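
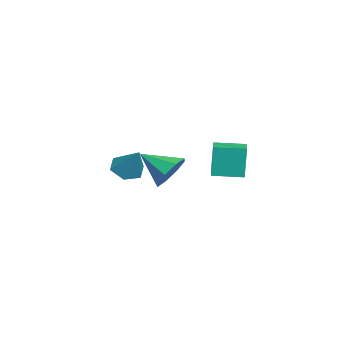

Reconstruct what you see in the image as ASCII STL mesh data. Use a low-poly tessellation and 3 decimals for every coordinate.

solid 
facet normal -0.532 -0.358 -0.767
outer loop
vertex -1.945 -1.396 -2.487
vertex -2.735 -1.289 -1.989
vertex -2.423 -0.588 -2.532
endloop
endfacet
facet normal 0.832 0.476 -0.285
outer loop
vertex -1.945 -1.396 -2.487
vertex -2.423 -0.588 -2.532
vertex -1.725 -0.611 -0.531
endloop
endfacet
facet normal -0.532 -0.358 -0.767
outer loop
vertex -2.423 -0.588 -2.532
vertex -2.735 -1.289 -1.989
vertex -3.213 -0.481 -2.034
endloop
endfacet
facet normal 0.116 0.993 -0.029
outer loop
vertex -2.423 -0.588 -2.532
vertex -3.213 -0.481 -2.034
vertex -1.725 -0.611 -0.531
endloop
endfacet
facet normal -0.531 -0.357 -0.768
outer loop
vertex -3.213 -0.481 -2.034
vertex -2.735 -1.289 -1.989
vertex -3.525 -1.183 -1.492
endloop
endfacet
facet normal -0.507 0.657 0.559
outer loop
vertex -3.213 -0.481 -2.034
vertex -3.525 -1.183 -1.492
vertex -1.725 -0.611 -0.531
endloop
endfacet
facet normal -0.531 -0.357 -0.768
outer loop
vertex -3.525 -1.183 -1.492
vertex -2.735 -1.289 -1.989
vertex -3.047 -1.991 -1.447
endloop
endfacet
facet normal -0.413 -0.195 0.890
outer loop
vertex -3.525 -1.183 -1.492
vertex -3.047 -1.991 -1.447
vertex -1.725 -0.611 -0.531
endloop
endfacet
facet normal -0.532 -0.357 -0.768
outer loop
vertex -3.047 -1.991 -1.447
vertex -2.735 -1.289 -1.989
vertex -2.257 -2.097 -1.945
endloop
endfacet
facet normal 0.304 -0.712 0.633
outer loop
vertex -3.047 -1.991 -1.447
vertex -2.257 -2.097 -1.945
vertex -1.725 -0.611 -0.531
endloop
endfacet
facet normal -0.532 -0.357 -0.768
outer loop
vertex -2.257 -2.097 -1.945
vertex -2.735 -1.289 -1.989
vertex -1.945 -1.396 -2.487
endloop
endfacet
facet normal 0.926 -0.376 0.047
outer loop
vertex -2.257 -2.097 -1.945
vertex -1.945 -1.396 -2.487
vertex -1.725 -0.611 -0.531
endloop
endfacet
facet normal 0.313 0.790 -0.527
outer loop
vertex 4.532 0.907 0.37
vertex 3.499 1.152 0.123
vertex 4.183 1.418 0.929
endloop
endfacet
facet normal 0.599 -0.368 0.711
outer loop
vertex 4.532 0.907 0.37
vertex 4.183 1.418 0.929
vertex 2.921 -0.312 1.097
endloop
endfacet
facet normal 0.312 0.791 -0.526
outer loop
vertex 4.183 1.418 0.929
vertex 3.499 1.152 0.123
vertex 3.433 1.772 1.017
endloop
endfacet
facet normal 0.120 0.009 0.993
outer loop
vertex 4.183 1.418 0.929
vertex 3.433 1.772 1.017
vertex 2.921 -0.312 1.097
endloop
endfacet
facet normal 0.312 0.791 -0.526
outer loop
vertex 3.433 1.772 1.017
vertex 3.499 1.152 0.123
vertex 2.721 1.763 0.581
endloop
endfacet
facet normal -0.517 0.159 0.841
outer loop
vertex 3.433 1.772 1.017
vertex 2.721 1.763 0.581
vertex 2.921 -0.312 1.097
endloop
endfacet
facet normal 0.312 0.791 -0.526
outer loop
vertex 2.721 1.763 0.581
vertex 3.499 1.152 0.123
vertex 2.466 1.396 -0.123
endloop
endfacet
facet normal -0.939 -0.005 0.343
outer loop
vertex 2.721 1.763 0.581
vertex 2.466 1.396 -0.123
vertex 2.921 -0.312 1.097
endloop
endfacet
facet normal 0.312 0.791 -0.527
outer loop
vertex 2.466 1.396 -0.123
vertex 3.499 1.152 0.123
vertex 2.815 0.885 -0.683
endloop
endfacet
facet normal -0.899 -0.387 -0.207
outer loop
vertex 2.466 1.396 -0.123
vertex 2.815 0.885 -0.683
vertex 2.921 -0.312 1.097
endloop
endfacet
facet normal 0.312 0.791 -0.527
outer loop
vertex 2.815 0.885 -0.683
vertex 3.499 1.152 0.123
vertex 3.565 0.531 -0.77
endloop
endfacet
facet normal -0.418 -0.765 -0.490
outer loop
vertex 2.815 0.885 -0.683
vertex 3.565 0.531 -0.77
vertex 2.921 -0.312 1.097
endloop
endfacet
facet normal 0.313 0.791 -0.527
outer loop
vertex 3.565 0.531 -0.77
vertex 3.499 1.152 0.123
vertex 4.277 0.54 -0.334
endloop
endfacet
facet normal 0.219 -0.915 -0.338
outer loop
vertex 3.565 0.531 -0.77
vertex 4.277 0.54 -0.334
vertex 2.921 -0.312 1.097
endloop
endfacet
facet normal 0.313 0.791 -0.526
outer loop
vertex 4.277 0.54 -0.334
vertex 3.499 1.152 0.123
vertex 4.532 0.907 0.37
endloop
endfacet
facet normal 0.640 -0.751 0.160
outer loop
vertex 4.277 0.54 -0.334
vertex 4.532 0.907 0.37
vertex 2.921 -0.312 1.097
endloop
endfacet
facet normal -0.994 -0.011 -0.107
outer loop
vertex 0.802 3.074 1.104
vertex 0.794 4.651 1.015
vertex 0.993 2.975 -0.653
endloop
endfacet
facet normal 0.005 -0.998 0.057
outer loop
vertex 2.266 2.989 -0.515
vertex 0.802 3.074 1.104
vertex 0.993 2.975 -0.653
endloop
endfacet
facet normal -0.994 -0.011 -0.108
outer loop
vertex 0.993 2.975 -0.653
vertex 0.794 4.651 1.015
vertex 0.986 4.552 -0.742
endloop
endfacet
facet normal 0.108 -0.056 -0.993
outer loop
vertex 0.986 4.552 -0.742
vertex 2.266 2.989 -0.515
vertex 0.993 2.975 -0.653
endloop
endfacet
facet normal -0.108 0.055 0.993
outer loop
vertex 0.802 3.074 1.104
vertex 2.067 4.665 1.153
vertex 0.794 4.651 1.015
endloop
endfacet
facet normal 0.005 -0.998 0.057
outer loop
vertex 2.074 3.088 1.242
vertex 0.802 3.074 1.104
vertex 2.266 2.989 -0.515
endloop
endfacet
facet normal -0.108 0.056 0.993
outer loop
vertex 2.074 3.088 1.242
vertex 2.067 4.665 1.153
vertex 0.802 3.074 1.104
endloop
endfacet
facet normal -0.005 0.998 -0.057
outer loop
vertex 0.794 4.651 1.015
vertex 2.067 4.665 1.153
vertex 0.986 4.552 -0.742
endloop
endfacet
facet normal 0.108 -0.055 -0.993
outer loop
vertex 2.258 4.566 -0.604
vertex 2.266 2.989 -0.515
vertex 0.986 4.552 -0.742
endloop
endfacet
facet normal -0.005 0.998 -0.057
outer loop
vertex 0.986 4.552 -0.742
vertex 2.067 4.665 1.153
vertex 2.258 4.566 -0.604
endloop
endfacet
facet normal 0.994 0.011 0.108
outer loop
vertex 2.258 4.566 -0.604
vertex 2.074 3.088 1.242
vertex 2.266 2.989 -0.515
endloop
endfacet
facet normal 0.994 0.010 0.107
outer loop
vertex 2.067 4.665 1.153
vertex 2.074 3.088 1.242
vertex 2.258 4.566 -0.604
endloop
endfacet

endsolid


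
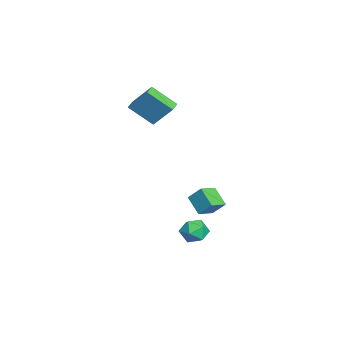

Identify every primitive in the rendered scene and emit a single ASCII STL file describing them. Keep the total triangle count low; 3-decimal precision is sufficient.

solid 
facet normal -0.089 0.831 0.549
outer loop
vertex 3.164 0.599 -3.336
vertex 2.765 0.072 -2.602
vertex 3.744 0.202 -2.641
endloop
endfacet
facet normal 0.471 0.876 0.107
outer loop
vertex 3.164 0.599 -3.336
vertex 3.744 0.202 -2.641
vertex 4.018 0.171 -3.59
endloop
endfacet
facet normal 0.232 0.796 -0.560
outer loop
vertex 3.164 0.599 -3.336
vertex 4.018 0.171 -3.59
vertex 3.208 0.022 -4.138
endloop
endfacet
facet normal -0.475 0.702 -0.531
outer loop
vertex 3.164 0.599 -3.336
vertex 3.208 0.022 -4.138
vertex 2.434 -0.039 -3.527
endloop
endfacet
facet normal -0.673 0.724 0.154
outer loop
vertex 3.164 0.599 -3.336
vertex 2.434 -0.039 -3.527
vertex 2.765 0.072 -2.602
endloop
endfacet
facet normal 0.910 0.330 0.252
outer loop
vertex 4.018 0.171 -3.59
vertex 3.744 0.202 -2.641
vertex 4.146 -0.621 -3.013
endloop
endfacet
facet normal 0.004 0.259 0.966
outer loop
vertex 3.744 0.202 -2.641
vertex 2.765 0.072 -2.602
vertex 3.372 -0.682 -2.402
endloop
endfacet
facet normal -0.941 0.086 0.327
outer loop
vertex 2.765 0.072 -2.602
vertex 2.434 -0.039 -3.527
vertex 2.562 -0.831 -2.95
endloop
endfacet
facet normal -0.621 0.050 -0.782
outer loop
vertex 2.434 -0.039 -3.527
vertex 3.208 0.022 -4.138
vertex 2.836 -0.862 -3.899
endloop
endfacet
facet normal 0.523 0.202 -0.828
outer loop
vertex 3.208 0.022 -4.138
vertex 4.018 0.171 -3.59
vertex 3.815 -0.732 -3.938
endloop
endfacet
facet normal 0.475 -0.702 0.531
outer loop
vertex 3.416 -1.259 -3.204
vertex 4.146 -0.621 -3.013
vertex 3.372 -0.682 -2.402
endloop
endfacet
facet normal -0.232 -0.796 0.560
outer loop
vertex 3.416 -1.259 -3.204
vertex 3.372 -0.682 -2.402
vertex 2.562 -0.831 -2.95
endloop
endfacet
facet normal -0.471 -0.876 -0.107
outer loop
vertex 3.416 -1.259 -3.204
vertex 2.562 -0.831 -2.95
vertex 2.836 -0.862 -3.899
endloop
endfacet
facet normal 0.089 -0.831 -0.549
outer loop
vertex 3.416 -1.259 -3.204
vertex 2.836 -0.862 -3.899
vertex 3.815 -0.732 -3.938
endloop
endfacet
facet normal 0.673 -0.724 -0.154
outer loop
vertex 3.416 -1.259 -3.204
vertex 3.815 -0.732 -3.938
vertex 4.146 -0.621 -3.013
endloop
endfacet
facet normal 0.621 -0.050 0.782
outer loop
vertex 3.372 -0.682 -2.402
vertex 4.146 -0.621 -3.013
vertex 3.744 0.202 -2.641
endloop
endfacet
facet normal -0.523 -0.202 0.828
outer loop
vertex 2.562 -0.831 -2.95
vertex 3.372 -0.682 -2.402
vertex 2.765 0.072 -2.602
endloop
endfacet
facet normal -0.910 -0.330 -0.252
outer loop
vertex 2.836 -0.862 -3.899
vertex 2.562 -0.831 -2.95
vertex 2.434 -0.039 -3.527
endloop
endfacet
facet normal -0.004 -0.259 -0.966
outer loop
vertex 3.815 -0.732 -3.938
vertex 2.836 -0.862 -3.899
vertex 3.208 0.022 -4.138
endloop
endfacet
facet normal 0.941 -0.086 -0.327
outer loop
vertex 4.146 -0.621 -3.013
vertex 3.815 -0.732 -3.938
vertex 4.018 0.171 -3.59
endloop
endfacet
facet normal -0.670 -0.438 0.600
outer loop
vertex -2.046 0.038 -2.489
vertex -2.995 0.918 -2.906
vertex -2.377 -0.773 -3.45
endloop
endfacet
facet normal 0.698 -0.648 0.306
outer loop
vertex -1.345 -0.098 -4.374
vertex -2.046 0.038 -2.489
vertex -2.377 -0.773 -3.45
endloop
endfacet
facet normal -0.670 -0.438 0.599
outer loop
vertex -2.377 -0.773 -3.45
vertex -2.995 0.918 -2.906
vertex -3.325 0.108 -3.867
endloop
endfacet
facet normal -0.254 -0.623 -0.739
outer loop
vertex -3.325 0.108 -3.867
vertex -1.345 -0.098 -4.374
vertex -2.377 -0.773 -3.45
endloop
endfacet
facet normal 0.254 0.624 0.739
outer loop
vertex -2.046 0.038 -2.489
vertex -1.963 1.593 -3.83
vertex -2.995 0.918 -2.906
endloop
endfacet
facet normal 0.698 -0.648 0.306
outer loop
vertex -1.015 0.712 -3.413
vertex -2.046 0.038 -2.489
vertex -1.345 -0.098 -4.374
endloop
endfacet
facet normal 0.255 0.624 0.739
outer loop
vertex -1.015 0.712 -3.413
vertex -1.963 1.593 -3.83
vertex -2.046 0.038 -2.489
endloop
endfacet
facet normal -0.698 0.648 -0.306
outer loop
vertex -2.995 0.918 -2.906
vertex -1.963 1.593 -3.83
vertex -3.325 0.108 -3.867
endloop
endfacet
facet normal -0.254 -0.624 -0.739
outer loop
vertex -2.294 0.782 -4.791
vertex -1.345 -0.098 -4.374
vertex -3.325 0.108 -3.867
endloop
endfacet
facet normal -0.698 0.648 -0.306
outer loop
vertex -3.325 0.108 -3.867
vertex -1.963 1.593 -3.83
vertex -2.294 0.782 -4.791
endloop
endfacet
facet normal 0.670 0.438 -0.599
outer loop
vertex -2.294 0.782 -4.791
vertex -1.015 0.712 -3.413
vertex -1.345 -0.098 -4.374
endloop
endfacet
facet normal 0.670 0.437 -0.600
outer loop
vertex -1.963 1.593 -3.83
vertex -1.015 0.712 -3.413
vertex -2.294 0.782 -4.791
endloop
endfacet
facet normal -0.948 0.293 0.125
outer loop
vertex -4.203 -3.057 5.436
vertex -3.89 -1.469 4.082
vertex -4.795 -4.296 3.846
endloop
endfacet
facet normal -0.149 -0.752 0.642
outer loop
vertex -3.97 -4.551 3.738
vertex -4.203 -3.057 5.436
vertex -4.795 -4.296 3.846
endloop
endfacet
facet normal -0.948 0.293 0.125
outer loop
vertex -4.795 -4.296 3.846
vertex -3.89 -1.469 4.082
vertex -4.482 -2.707 2.493
endloop
endfacet
facet normal -0.281 -0.589 -0.757
outer loop
vertex -4.482 -2.707 2.493
vertex -3.97 -4.551 3.738
vertex -4.795 -4.296 3.846
endloop
endfacet
facet normal 0.281 0.590 0.757
outer loop
vertex -4.203 -3.057 5.436
vertex -3.065 -1.724 3.974
vertex -3.89 -1.469 4.082
endloop
endfacet
facet normal -0.149 -0.752 0.642
outer loop
vertex -3.378 -3.313 5.327
vertex -4.203 -3.057 5.436
vertex -3.97 -4.551 3.738
endloop
endfacet
facet normal 0.283 0.589 0.757
outer loop
vertex -3.378 -3.313 5.327
vertex -3.065 -1.724 3.974
vertex -4.203 -3.057 5.436
endloop
endfacet
facet normal 0.149 0.752 -0.642
outer loop
vertex -3.89 -1.469 4.082
vertex -3.065 -1.724 3.974
vertex -4.482 -2.707 2.493
endloop
endfacet
facet normal -0.283 -0.589 -0.757
outer loop
vertex -3.657 -2.963 2.384
vertex -3.97 -4.551 3.738
vertex -4.482 -2.707 2.493
endloop
endfacet
facet normal 0.149 0.752 -0.642
outer loop
vertex -4.482 -2.707 2.493
vertex -3.065 -1.724 3.974
vertex -3.657 -2.963 2.384
endloop
endfacet
facet normal 0.948 -0.293 -0.125
outer loop
vertex -3.657 -2.963 2.384
vertex -3.378 -3.313 5.327
vertex -3.97 -4.551 3.738
endloop
endfacet
facet normal 0.948 -0.293 -0.125
outer loop
vertex -3.065 -1.724 3.974
vertex -3.378 -3.313 5.327
vertex -3.657 -2.963 2.384
endloop
endfacet

endsolid


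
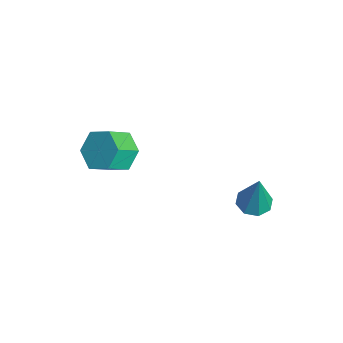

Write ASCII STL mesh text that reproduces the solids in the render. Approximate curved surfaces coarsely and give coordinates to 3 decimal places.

solid 
facet normal -0.238 0.008 -0.971
outer loop
vertex 3.501 1.174 -3.503
vertex 2.713 1.289 -3.309
vertex 3.351 1.781 -3.461
endloop
endfacet
facet normal 0.967 0.232 0.106
outer loop
vertex 3.501 1.174 -3.503
vertex 3.351 1.781 -3.461
vertex 3.227 1.271 -1.211
endloop
endfacet
facet normal -0.238 0.008 -0.971
outer loop
vertex 3.351 1.781 -3.461
vertex 2.713 1.289 -3.309
vertex 2.827 2.101 -3.33
endloop
endfacet
facet normal 0.547 0.809 0.214
outer loop
vertex 3.351 1.781 -3.461
vertex 2.827 2.101 -3.33
vertex 3.227 1.271 -1.211
endloop
endfacet
facet normal -0.239 0.008 -0.971
outer loop
vertex 2.827 2.101 -3.33
vertex 2.713 1.289 -3.309
vertex 2.236 1.945 -3.186
endloop
endfacet
facet normal -0.147 0.911 0.385
outer loop
vertex 2.827 2.101 -3.33
vertex 2.236 1.945 -3.186
vertex 3.227 1.271 -1.211
endloop
endfacet
facet normal -0.238 0.009 -0.971
outer loop
vertex 2.236 1.945 -3.186
vertex 2.713 1.289 -3.309
vertex 1.925 1.405 -3.115
endloop
endfacet
facet normal -0.710 0.477 0.519
outer loop
vertex 2.236 1.945 -3.186
vertex 1.925 1.405 -3.115
vertex 3.227 1.271 -1.211
endloop
endfacet
facet normal -0.238 0.008 -0.971
outer loop
vertex 1.925 1.405 -3.115
vertex 2.713 1.289 -3.309
vertex 2.075 0.797 -3.157
endloop
endfacet
facet normal -0.810 -0.237 0.537
outer loop
vertex 1.925 1.405 -3.115
vertex 2.075 0.797 -3.157
vertex 3.227 1.271 -1.211
endloop
endfacet
facet normal -0.238 0.008 -0.971
outer loop
vertex 2.075 0.797 -3.157
vertex 2.713 1.289 -3.309
vertex 2.599 0.478 -3.288
endloop
endfacet
facet normal -0.389 -0.815 0.429
outer loop
vertex 2.075 0.797 -3.157
vertex 2.599 0.478 -3.288
vertex 3.227 1.271 -1.211
endloop
endfacet
facet normal -0.239 0.008 -0.971
outer loop
vertex 2.599 0.478 -3.288
vertex 2.713 1.289 -3.309
vertex 3.19 0.633 -3.432
endloop
endfacet
facet normal 0.303 -0.917 0.258
outer loop
vertex 2.599 0.478 -3.288
vertex 3.19 0.633 -3.432
vertex 3.227 1.271 -1.211
endloop
endfacet
facet normal -0.238 0.009 -0.971
outer loop
vertex 3.19 0.633 -3.432
vertex 2.713 1.289 -3.309
vertex 3.501 1.174 -3.503
endloop
endfacet
facet normal 0.867 -0.482 0.124
outer loop
vertex 3.19 0.633 -3.432
vertex 3.501 1.174 -3.503
vertex 3.227 1.271 -1.211
endloop
endfacet
facet normal -0.259 0.748 -0.611
outer loop
vertex -0.608 -2.79 -1.45
vertex -1.302 -3.436 -1.947
vertex -1.618 -2.858 -1.105
endloop
endfacet
facet normal 0.203 0.660 0.724
outer loop
vertex -0.608 -2.79 -1.45
vertex -1.618 -2.858 -1.105
vertex -0.245 -3.838 -0.596
endloop
endfacet
facet normal 0.203 0.660 0.723
outer loop
vertex -0.245 -3.838 -0.596
vertex -1.618 -2.858 -1.105
vertex -1.255 -3.906 -0.25
endloop
endfacet
facet normal 0.260 -0.748 0.611
outer loop
vertex -0.245 -3.838 -0.596
vertex -1.255 -3.906 -0.25
vertex -0.938 -4.484 -1.093
endloop
endfacet
facet normal -0.259 0.748 -0.611
outer loop
vertex -1.618 -2.858 -1.105
vertex -1.302 -3.436 -1.947
vertex -2.312 -3.504 -1.602
endloop
endfacet
facet normal -0.716 0.275 0.642
outer loop
vertex -1.618 -2.858 -1.105
vertex -2.312 -3.504 -1.602
vertex -1.255 -3.906 -0.25
endloop
endfacet
facet normal -0.716 0.275 0.642
outer loop
vertex -1.255 -3.906 -0.25
vertex -2.312 -3.504 -1.602
vertex -1.949 -4.552 -0.747
endloop
endfacet
facet normal 0.259 -0.748 0.611
outer loop
vertex -1.255 -3.906 -0.25
vertex -1.949 -4.552 -0.747
vertex -0.938 -4.484 -1.093
endloop
endfacet
facet normal -0.259 0.748 -0.611
outer loop
vertex -2.312 -3.504 -1.602
vertex -1.302 -3.436 -1.947
vertex -1.995 -4.082 -2.444
endloop
endfacet
facet normal -0.919 -0.385 -0.082
outer loop
vertex -2.312 -3.504 -1.602
vertex -1.995 -4.082 -2.444
vertex -1.949 -4.552 -0.747
endloop
endfacet
facet normal -0.919 -0.385 -0.082
outer loop
vertex -1.949 -4.552 -0.747
vertex -1.995 -4.082 -2.444
vertex -1.632 -5.13 -1.59
endloop
endfacet
facet normal 0.259 -0.748 0.611
outer loop
vertex -1.949 -4.552 -0.747
vertex -1.632 -5.13 -1.59
vertex -0.938 -4.484 -1.093
endloop
endfacet
facet normal -0.260 0.748 -0.611
outer loop
vertex -1.995 -4.082 -2.444
vertex -1.302 -3.436 -1.947
vertex -0.985 -4.014 -2.79
endloop
endfacet
facet normal -0.203 -0.660 -0.723
outer loop
vertex -1.995 -4.082 -2.444
vertex -0.985 -4.014 -2.79
vertex -1.632 -5.13 -1.59
endloop
endfacet
facet normal -0.203 -0.660 -0.723
outer loop
vertex -1.632 -5.13 -1.59
vertex -0.985 -4.014 -2.79
vertex -0.622 -5.062 -1.935
endloop
endfacet
facet normal 0.259 -0.748 0.611
outer loop
vertex -1.632 -5.13 -1.59
vertex -0.622 -5.062 -1.935
vertex -0.938 -4.484 -1.093
endloop
endfacet
facet normal -0.259 0.748 -0.611
outer loop
vertex -0.985 -4.014 -2.79
vertex -1.302 -3.436 -1.947
vertex -0.291 -3.368 -2.293
endloop
endfacet
facet normal 0.716 -0.275 -0.642
outer loop
vertex -0.985 -4.014 -2.79
vertex -0.291 -3.368 -2.293
vertex -0.622 -5.062 -1.935
endloop
endfacet
facet normal 0.716 -0.275 -0.642
outer loop
vertex -0.622 -5.062 -1.935
vertex -0.291 -3.368 -2.293
vertex 0.072 -4.416 -1.438
endloop
endfacet
facet normal 0.259 -0.748 0.611
outer loop
vertex -0.622 -5.062 -1.935
vertex 0.072 -4.416 -1.438
vertex -0.938 -4.484 -1.093
endloop
endfacet
facet normal -0.259 0.748 -0.611
outer loop
vertex -0.291 -3.368 -2.293
vertex -1.302 -3.436 -1.947
vertex -0.608 -2.79 -1.45
endloop
endfacet
facet normal 0.919 0.385 0.082
outer loop
vertex -0.291 -3.368 -2.293
vertex -0.608 -2.79 -1.45
vertex 0.072 -4.416 -1.438
endloop
endfacet
facet normal 0.919 0.385 0.082
outer loop
vertex 0.072 -4.416 -1.438
vertex -0.608 -2.79 -1.45
vertex -0.245 -3.838 -0.596
endloop
endfacet
facet normal 0.259 -0.748 0.611
outer loop
vertex 0.072 -4.416 -1.438
vertex -0.245 -3.838 -0.596
vertex -0.938 -4.484 -1.093
endloop
endfacet

endsolid


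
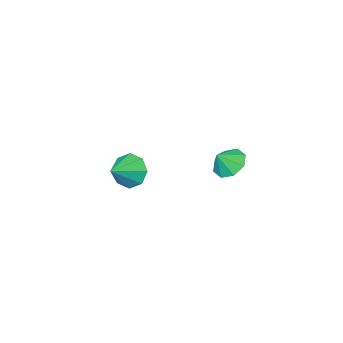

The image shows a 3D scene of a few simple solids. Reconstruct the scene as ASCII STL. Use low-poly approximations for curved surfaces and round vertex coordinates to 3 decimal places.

solid 
facet normal -0.878 -0.169 -0.447
outer loop
vertex 3.583 -2.231 -2.968
vertex 3.1 -1.885 -2.151
vertex 3.453 -1.47 -3.001
endloop
endfacet
facet normal 0.847 0.122 -0.517
outer loop
vertex 3.583 -2.231 -2.968
vertex 3.453 -1.47 -3.001
vertex 4.4 -1.635 -1.489
endloop
endfacet
facet normal -0.878 -0.170 -0.448
outer loop
vertex 3.453 -1.47 -3.001
vertex 3.1 -1.885 -2.151
vertex 3.116 -0.952 -2.537
endloop
endfacet
facet normal 0.636 0.702 -0.322
outer loop
vertex 3.453 -1.47 -3.001
vertex 3.116 -0.952 -2.537
vertex 4.4 -1.635 -1.489
endloop
endfacet
facet normal -0.878 -0.170 -0.447
outer loop
vertex 3.116 -0.952 -2.537
vertex 3.1 -1.885 -2.151
vertex 2.77 -0.981 -1.846
endloop
endfacet
facet normal 0.326 0.923 0.202
outer loop
vertex 3.116 -0.952 -2.537
vertex 2.77 -0.981 -1.846
vertex 4.4 -1.635 -1.489
endloop
endfacet
facet normal -0.878 -0.170 -0.448
outer loop
vertex 2.77 -0.981 -1.846
vertex 3.1 -1.885 -2.151
vertex 2.617 -1.54 -1.334
endloop
endfacet
facet normal 0.100 0.657 0.747
outer loop
vertex 2.77 -0.981 -1.846
vertex 2.617 -1.54 -1.334
vertex 4.4 -1.635 -1.489
endloop
endfacet
facet normal -0.878 -0.169 -0.448
outer loop
vertex 2.617 -1.54 -1.334
vertex 3.1 -1.885 -2.151
vertex 2.747 -2.301 -1.301
endloop
endfacet
facet normal 0.090 0.058 0.994
outer loop
vertex 2.617 -1.54 -1.334
vertex 2.747 -2.301 -1.301
vertex 4.4 -1.635 -1.489
endloop
endfacet
facet normal -0.878 -0.169 -0.448
outer loop
vertex 2.747 -2.301 -1.301
vertex 3.1 -1.885 -2.151
vertex 3.084 -2.819 -1.766
endloop
endfacet
facet normal 0.301 -0.521 0.799
outer loop
vertex 2.747 -2.301 -1.301
vertex 3.084 -2.819 -1.766
vertex 4.4 -1.635 -1.489
endloop
endfacet
facet normal -0.878 -0.169 -0.447
outer loop
vertex 3.084 -2.819 -1.766
vertex 3.1 -1.885 -2.151
vertex 3.43 -2.79 -2.456
endloop
endfacet
facet normal 0.610 -0.743 0.275
outer loop
vertex 3.084 -2.819 -1.766
vertex 3.43 -2.79 -2.456
vertex 4.4 -1.635 -1.489
endloop
endfacet
facet normal -0.878 -0.169 -0.447
outer loop
vertex 3.43 -2.79 -2.456
vertex 3.1 -1.885 -2.151
vertex 3.583 -2.231 -2.968
endloop
endfacet
facet normal 0.837 -0.476 -0.270
outer loop
vertex 3.43 -2.79 -2.456
vertex 3.583 -2.231 -2.968
vertex 4.4 -1.635 -1.489
endloop
endfacet
facet normal -0.656 0.105 -0.748
outer loop
vertex -2.176 -2.14 -4.599
vertex -2.78 -1.653 -4.001
vertex -2.051 -1.4 -4.605
endloop
endfacet
facet normal 0.985 -0.167 -0.037
outer loop
vertex -2.176 -2.14 -4.599
vertex -2.051 -1.4 -4.605
vertex -2.06 -1.767 -3.179
endloop
endfacet
facet normal -0.656 0.103 -0.748
outer loop
vertex -2.051 -1.4 -4.605
vertex -2.78 -1.653 -4.001
vertex -2.354 -0.808 -4.258
endloop
endfacet
facet normal 0.909 0.401 0.109
outer loop
vertex -2.051 -1.4 -4.605
vertex -2.354 -0.808 -4.258
vertex -2.06 -1.767 -3.179
endloop
endfacet
facet normal -0.656 0.103 -0.747
outer loop
vertex -2.354 -0.808 -4.258
vertex -2.78 -1.653 -4.001
vertex -2.906 -0.711 -3.76
endloop
endfacet
facet normal 0.545 0.695 0.469
outer loop
vertex -2.354 -0.808 -4.258
vertex -2.906 -0.711 -3.76
vertex -2.06 -1.767 -3.179
endloop
endfacet
facet normal -0.655 0.104 -0.749
outer loop
vertex -2.906 -0.711 -3.76
vertex -2.78 -1.653 -4.001
vertex -3.385 -1.165 -3.404
endloop
endfacet
facet normal 0.105 0.543 0.833
outer loop
vertex -2.906 -0.711 -3.76
vertex -3.385 -1.165 -3.404
vertex -2.06 -1.767 -3.179
endloop
endfacet
facet normal -0.655 0.104 -0.749
outer loop
vertex -3.385 -1.165 -3.404
vertex -2.78 -1.653 -4.001
vertex -3.51 -1.905 -3.398
endloop
endfacet
facet normal -0.152 0.034 0.988
outer loop
vertex -3.385 -1.165 -3.404
vertex -3.51 -1.905 -3.398
vertex -2.06 -1.767 -3.179
endloop
endfacet
facet normal -0.654 0.104 -0.749
outer loop
vertex -3.51 -1.905 -3.398
vertex -2.78 -1.653 -4.001
vertex -3.207 -2.497 -3.745
endloop
endfacet
facet normal -0.077 -0.533 0.843
outer loop
vertex -3.51 -1.905 -3.398
vertex -3.207 -2.497 -3.745
vertex -2.06 -1.767 -3.179
endloop
endfacet
facet normal -0.656 0.105 -0.747
outer loop
vertex -3.207 -2.497 -3.745
vertex -2.78 -1.653 -4.001
vertex -2.655 -2.594 -4.243
endloop
endfacet
facet normal 0.289 -0.827 0.482
outer loop
vertex -3.207 -2.497 -3.745
vertex -2.655 -2.594 -4.243
vertex -2.06 -1.767 -3.179
endloop
endfacet
facet normal -0.656 0.105 -0.748
outer loop
vertex -2.655 -2.594 -4.243
vertex -2.78 -1.653 -4.001
vertex -2.176 -2.14 -4.599
endloop
endfacet
facet normal 0.728 -0.675 0.118
outer loop
vertex -2.655 -2.594 -4.243
vertex -2.176 -2.14 -4.599
vertex -2.06 -1.767 -3.179
endloop
endfacet

endsolid


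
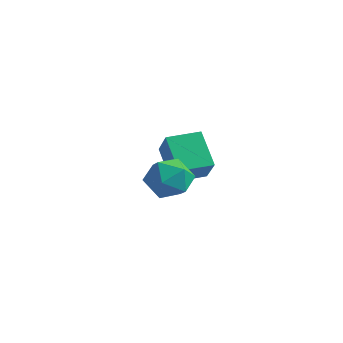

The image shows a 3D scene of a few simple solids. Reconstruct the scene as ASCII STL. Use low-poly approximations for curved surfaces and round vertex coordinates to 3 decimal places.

solid 
facet normal -0.652 0.400 0.645
outer loop
vertex -4.525 1.346 0.752
vertex -3.543 2.817 0.833
vertex -5.492 2.071 -0.675
endloop
endfacet
facet normal -0.555 -0.831 -0.046
outer loop
vertex -4.077 1.203 -2.073
vertex -4.525 1.346 0.752
vertex -5.492 2.071 -0.675
endloop
endfacet
facet normal -0.652 0.400 0.645
outer loop
vertex -5.492 2.071 -0.675
vertex -3.543 2.817 0.833
vertex -4.51 3.541 -0.594
endloop
endfacet
facet normal -0.517 0.387 -0.764
outer loop
vertex -4.51 3.541 -0.594
vertex -4.077 1.203 -2.073
vertex -5.492 2.071 -0.675
endloop
endfacet
facet normal 0.517 -0.387 0.764
outer loop
vertex -4.525 1.346 0.752
vertex -2.128 1.949 -0.565
vertex -3.543 2.817 0.833
endloop
endfacet
facet normal -0.554 -0.831 -0.046
outer loop
vertex -3.11 0.479 -0.646
vertex -4.525 1.346 0.752
vertex -4.077 1.203 -2.073
endloop
endfacet
facet normal 0.517 -0.387 0.763
outer loop
vertex -3.11 0.479 -0.646
vertex -2.128 1.949 -0.565
vertex -4.525 1.346 0.752
endloop
endfacet
facet normal 0.555 0.831 0.046
outer loop
vertex -3.543 2.817 0.833
vertex -2.128 1.949 -0.565
vertex -4.51 3.541 -0.594
endloop
endfacet
facet normal -0.517 0.387 -0.763
outer loop
vertex -3.095 2.674 -1.992
vertex -4.077 1.203 -2.073
vertex -4.51 3.541 -0.594
endloop
endfacet
facet normal 0.555 0.831 0.046
outer loop
vertex -4.51 3.541 -0.594
vertex -2.128 1.949 -0.565
vertex -3.095 2.674 -1.992
endloop
endfacet
facet normal 0.652 -0.400 -0.644
outer loop
vertex -3.095 2.674 -1.992
vertex -3.11 0.479 -0.646
vertex -4.077 1.203 -2.073
endloop
endfacet
facet normal 0.652 -0.400 -0.645
outer loop
vertex -2.128 1.949 -0.565
vertex -3.11 0.479 -0.646
vertex -3.095 2.674 -1.992
endloop
endfacet
facet normal -0.542 0.246 0.804
outer loop
vertex -1.084 -2.245 2.087
vertex -2.077 -2.797 1.587
vertex -1.303 -3.446 2.307
endloop
endfacet
facet normal 0.144 0.153 0.978
outer loop
vertex -1.084 -2.245 2.087
vertex -1.303 -3.446 2.307
vertex -0.147 -3.058 2.076
endloop
endfacet
facet normal 0.534 0.607 0.588
outer loop
vertex -1.084 -2.245 2.087
vertex -0.147 -3.058 2.076
vertex -0.207 -2.169 1.213
endloop
endfacet
facet normal 0.089 0.981 0.175
outer loop
vertex -1.084 -2.245 2.087
vertex -0.207 -2.169 1.213
vertex -1.399 -2.007 0.911
endloop
endfacet
facet normal -0.576 0.757 0.308
outer loop
vertex -1.084 -2.245 2.087
vertex -1.399 -2.007 0.911
vertex -2.077 -2.797 1.587
endloop
endfacet
facet normal 0.330 -0.511 0.794
outer loop
vertex -0.147 -3.058 2.076
vertex -1.303 -3.446 2.307
vertex -0.561 -4.113 1.569
endloop
endfacet
facet normal -0.779 -0.361 0.512
outer loop
vertex -1.303 -3.446 2.307
vertex -2.077 -2.797 1.587
vertex -1.753 -3.951 1.267
endloop
endfacet
facet normal -0.835 0.467 -0.291
outer loop
vertex -2.077 -2.797 1.587
vertex -1.399 -2.007 0.911
vertex -1.813 -3.062 0.404
endloop
endfacet
facet normal 0.241 0.828 -0.506
outer loop
vertex -1.399 -2.007 0.911
vertex -0.207 -2.169 1.213
vertex -0.657 -2.674 0.173
endloop
endfacet
facet normal 0.961 0.224 0.164
outer loop
vertex -0.207 -2.169 1.213
vertex -0.147 -3.058 2.076
vertex 0.117 -3.323 0.893
endloop
endfacet
facet normal -0.089 -0.981 -0.175
outer loop
vertex -0.876 -3.875 0.393
vertex -0.561 -4.113 1.569
vertex -1.753 -3.951 1.267
endloop
endfacet
facet normal -0.534 -0.607 -0.588
outer loop
vertex -0.876 -3.875 0.393
vertex -1.753 -3.951 1.267
vertex -1.813 -3.062 0.404
endloop
endfacet
facet normal -0.144 -0.153 -0.978
outer loop
vertex -0.876 -3.875 0.393
vertex -1.813 -3.062 0.404
vertex -0.657 -2.674 0.173
endloop
endfacet
facet normal 0.542 -0.246 -0.804
outer loop
vertex -0.876 -3.875 0.393
vertex -0.657 -2.674 0.173
vertex 0.117 -3.323 0.893
endloop
endfacet
facet normal 0.576 -0.757 -0.308
outer loop
vertex -0.876 -3.875 0.393
vertex 0.117 -3.323 0.893
vertex -0.561 -4.113 1.569
endloop
endfacet
facet normal -0.241 -0.828 0.506
outer loop
vertex -1.753 -3.951 1.267
vertex -0.561 -4.113 1.569
vertex -1.303 -3.446 2.307
endloop
endfacet
facet normal -0.961 -0.224 -0.164
outer loop
vertex -1.813 -3.062 0.404
vertex -1.753 -3.951 1.267
vertex -2.077 -2.797 1.587
endloop
endfacet
facet normal -0.330 0.511 -0.794
outer loop
vertex -0.657 -2.674 0.173
vertex -1.813 -3.062 0.404
vertex -1.399 -2.007 0.911
endloop
endfacet
facet normal 0.779 0.361 -0.512
outer loop
vertex 0.117 -3.323 0.893
vertex -0.657 -2.674 0.173
vertex -0.207 -2.169 1.213
endloop
endfacet
facet normal 0.835 -0.467 0.291
outer loop
vertex -0.561 -4.113 1.569
vertex 0.117 -3.323 0.893
vertex -0.147 -3.058 2.076
endloop
endfacet

endsolid


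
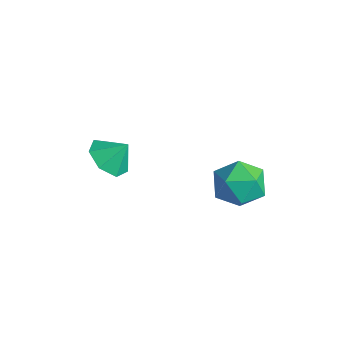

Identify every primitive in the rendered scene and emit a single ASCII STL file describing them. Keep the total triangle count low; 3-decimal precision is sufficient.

solid 
facet normal -0.386 -0.525 -0.759
outer loop
vertex -3.035 -4.421 2.009
vertex -3.523 -3.706 1.762
vertex -2.693 -3.937 1.5
endloop
endfacet
facet normal 0.879 -0.141 0.456
outer loop
vertex -3.035 -4.421 2.009
vertex -2.693 -3.937 1.5
vertex -3.117 -3.154 2.558
endloop
endfacet
facet normal -0.386 -0.525 -0.758
outer loop
vertex -2.693 -3.937 1.5
vertex -3.523 -3.706 1.762
vertex -2.976 -3.279 1.188
endloop
endfacet
facet normal 0.907 0.417 0.055
outer loop
vertex -2.693 -3.937 1.5
vertex -2.976 -3.279 1.188
vertex -3.117 -3.154 2.558
endloop
endfacet
facet normal -0.386 -0.525 -0.758
outer loop
vertex -2.976 -3.279 1.188
vertex -3.523 -3.706 1.762
vertex -3.67 -2.942 1.308
endloop
endfacet
facet normal 0.431 0.901 -0.038
outer loop
vertex -2.976 -3.279 1.188
vertex -3.67 -2.942 1.308
vertex -3.117 -3.154 2.558
endloop
endfacet
facet normal -0.385 -0.525 -0.759
outer loop
vertex -3.67 -2.942 1.308
vertex -3.523 -3.706 1.762
vertex -4.254 -3.181 1.77
endloop
endfacet
facet normal -0.193 0.950 0.247
outer loop
vertex -3.67 -2.942 1.308
vertex -4.254 -3.181 1.77
vertex -3.117 -3.154 2.558
endloop
endfacet
facet normal -0.385 -0.525 -0.759
outer loop
vertex -4.254 -3.181 1.77
vertex -3.523 -3.706 1.762
vertex -4.286 -3.815 2.225
endloop
endfacet
facet normal -0.494 0.523 0.694
outer loop
vertex -4.254 -3.181 1.77
vertex -4.286 -3.815 2.225
vertex -3.117 -3.154 2.558
endloop
endfacet
facet normal -0.385 -0.526 -0.758
outer loop
vertex -4.286 -3.815 2.225
vertex -3.523 -3.706 1.762
vertex -3.744 -4.366 2.332
endloop
endfacet
facet normal -0.245 -0.053 0.968
outer loop
vertex -4.286 -3.815 2.225
vertex -3.744 -4.366 2.332
vertex -3.117 -3.154 2.558
endloop
endfacet
facet normal -0.386 -0.525 -0.758
outer loop
vertex -3.744 -4.366 2.332
vertex -3.523 -3.706 1.762
vertex -3.035 -4.421 2.009
endloop
endfacet
facet normal 0.366 -0.350 0.862
outer loop
vertex -3.744 -4.366 2.332
vertex -3.035 -4.421 2.009
vertex -3.117 -3.154 2.558
endloop
endfacet
facet normal 0.211 0.544 0.812
outer loop
vertex 0.694 -0.237 2.606
vertex 0.3 -0.978 3.205
vertex 1.3 -0.994 2.956
endloop
endfacet
facet normal 0.678 0.676 0.288
outer loop
vertex 0.694 -0.237 2.606
vertex 1.3 -0.994 2.956
vertex 1.39 -0.669 1.982
endloop
endfacet
facet normal 0.312 0.908 -0.280
outer loop
vertex 0.694 -0.237 2.606
vertex 1.39 -0.669 1.982
vertex 0.446 -0.453 1.629
endloop
endfacet
facet normal -0.379 0.919 -0.107
outer loop
vertex 0.694 -0.237 2.606
vertex 0.446 -0.453 1.629
vertex -0.227 -0.643 2.385
endloop
endfacet
facet normal -0.442 0.694 0.568
outer loop
vertex 0.694 -0.237 2.606
vertex -0.227 -0.643 2.385
vertex 0.3 -0.978 3.205
endloop
endfacet
facet normal 0.992 0.060 0.112
outer loop
vertex 1.39 -0.669 1.982
vertex 1.3 -0.994 2.956
vertex 1.427 -1.677 2.195
endloop
endfacet
facet normal 0.236 -0.153 0.959
outer loop
vertex 1.3 -0.994 2.956
vertex 0.3 -0.978 3.205
vertex 0.754 -1.867 2.951
endloop
endfacet
facet normal -0.821 0.089 0.564
outer loop
vertex 0.3 -0.978 3.205
vertex -0.227 -0.643 2.385
vertex -0.19 -1.651 2.598
endloop
endfacet
facet normal -0.719 0.453 -0.527
outer loop
vertex -0.227 -0.643 2.385
vertex 0.446 -0.453 1.629
vertex -0.1 -1.326 1.624
endloop
endfacet
facet normal 0.401 0.435 -0.806
outer loop
vertex 0.446 -0.453 1.629
vertex 1.39 -0.669 1.982
vertex 0.9 -1.342 1.375
endloop
endfacet
facet normal 0.379 -0.919 0.107
outer loop
vertex 0.506 -2.083 1.974
vertex 1.427 -1.677 2.195
vertex 0.754 -1.867 2.951
endloop
endfacet
facet normal -0.312 -0.908 0.280
outer loop
vertex 0.506 -2.083 1.974
vertex 0.754 -1.867 2.951
vertex -0.19 -1.651 2.598
endloop
endfacet
facet normal -0.678 -0.676 -0.288
outer loop
vertex 0.506 -2.083 1.974
vertex -0.19 -1.651 2.598
vertex -0.1 -1.326 1.624
endloop
endfacet
facet normal -0.211 -0.544 -0.812
outer loop
vertex 0.506 -2.083 1.974
vertex -0.1 -1.326 1.624
vertex 0.9 -1.342 1.375
endloop
endfacet
facet normal 0.442 -0.694 -0.568
outer loop
vertex 0.506 -2.083 1.974
vertex 0.9 -1.342 1.375
vertex 1.427 -1.677 2.195
endloop
endfacet
facet normal 0.719 -0.453 0.527
outer loop
vertex 0.754 -1.867 2.951
vertex 1.427 -1.677 2.195
vertex 1.3 -0.994 2.956
endloop
endfacet
facet normal -0.401 -0.435 0.806
outer loop
vertex -0.19 -1.651 2.598
vertex 0.754 -1.867 2.951
vertex 0.3 -0.978 3.205
endloop
endfacet
facet normal -0.992 -0.060 -0.112
outer loop
vertex -0.1 -1.326 1.624
vertex -0.19 -1.651 2.598
vertex -0.227 -0.643 2.385
endloop
endfacet
facet normal -0.236 0.153 -0.959
outer loop
vertex 0.9 -1.342 1.375
vertex -0.1 -1.326 1.624
vertex 0.446 -0.453 1.629
endloop
endfacet
facet normal 0.821 -0.089 -0.564
outer loop
vertex 1.427 -1.677 2.195
vertex 0.9 -1.342 1.375
vertex 1.39 -0.669 1.982
endloop
endfacet

endsolid


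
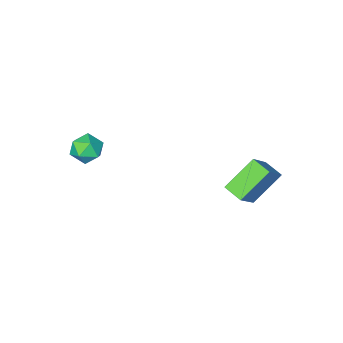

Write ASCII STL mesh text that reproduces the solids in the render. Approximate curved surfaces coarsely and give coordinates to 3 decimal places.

solid 
facet normal -0.761 0.027 0.648
outer loop
vertex -3.651 2.099 0.831
vertex -3.859 3.151 0.543
vertex -4.918 1.448 -0.629
endloop
endfacet
facet normal 0.187 -0.947 0.260
outer loop
vertex -3.281 1.389 -2.023
vertex -3.651 2.099 0.831
vertex -4.918 1.448 -0.629
endloop
endfacet
facet normal -0.762 0.028 0.647
outer loop
vertex -4.918 1.448 -0.629
vertex -3.859 3.151 0.543
vertex -5.125 2.5 -0.918
endloop
endfacet
facet normal -0.621 -0.319 -0.716
outer loop
vertex -5.125 2.5 -0.918
vertex -3.281 1.389 -2.023
vertex -4.918 1.448 -0.629
endloop
endfacet
facet normal 0.621 0.319 0.716
outer loop
vertex -3.651 2.099 0.831
vertex -2.222 3.092 -0.851
vertex -3.859 3.151 0.543
endloop
endfacet
facet normal 0.187 -0.947 0.260
outer loop
vertex -2.015 2.04 -0.562
vertex -3.651 2.099 0.831
vertex -3.281 1.389 -2.023
endloop
endfacet
facet normal 0.621 0.319 0.716
outer loop
vertex -2.015 2.04 -0.562
vertex -2.222 3.092 -0.851
vertex -3.651 2.099 0.831
endloop
endfacet
facet normal -0.187 0.947 -0.260
outer loop
vertex -3.859 3.151 0.543
vertex -2.222 3.092 -0.851
vertex -5.125 2.5 -0.918
endloop
endfacet
facet normal -0.621 -0.319 -0.716
outer loop
vertex -3.489 2.441 -2.311
vertex -3.281 1.389 -2.023
vertex -5.125 2.5 -0.918
endloop
endfacet
facet normal -0.187 0.947 -0.260
outer loop
vertex -5.125 2.5 -0.918
vertex -2.222 3.092 -0.851
vertex -3.489 2.441 -2.311
endloop
endfacet
facet normal 0.761 -0.027 -0.648
outer loop
vertex -3.489 2.441 -2.311
vertex -2.015 2.04 -0.562
vertex -3.281 1.389 -2.023
endloop
endfacet
facet normal 0.761 -0.028 -0.648
outer loop
vertex -2.222 3.092 -0.851
vertex -2.015 2.04 -0.562
vertex -3.489 2.441 -2.311
endloop
endfacet
facet normal 0.305 0.855 0.419
outer loop
vertex 2.213 -2.667 0.343
vertex 2.35 -3.118 1.163
vertex 3.053 -3.06 0.533
endloop
endfacet
facet normal 0.458 0.844 -0.278
outer loop
vertex 2.213 -2.667 0.343
vertex 3.053 -3.06 0.533
vertex 2.677 -3.141 -0.332
endloop
endfacet
facet normal -0.153 0.756 -0.636
outer loop
vertex 2.213 -2.667 0.343
vertex 2.677 -3.141 -0.332
vertex 1.742 -3.249 -0.236
endloop
endfacet
facet normal -0.683 0.713 -0.161
outer loop
vertex 2.213 -2.667 0.343
vertex 1.742 -3.249 -0.236
vertex 1.539 -3.235 0.689
endloop
endfacet
facet normal -0.399 0.774 0.492
outer loop
vertex 2.213 -2.667 0.343
vertex 1.539 -3.235 0.689
vertex 2.35 -3.118 1.163
endloop
endfacet
facet normal 0.871 0.277 -0.405
outer loop
vertex 2.677 -3.141 -0.332
vertex 3.053 -3.06 0.533
vertex 3.101 -3.885 0.071
endloop
endfacet
facet normal 0.624 0.294 0.724
outer loop
vertex 3.053 -3.06 0.533
vertex 2.35 -3.118 1.163
vertex 2.898 -3.871 0.996
endloop
endfacet
facet normal -0.515 0.162 0.842
outer loop
vertex 2.35 -3.118 1.163
vertex 1.539 -3.235 0.689
vertex 1.963 -3.979 1.092
endloop
endfacet
facet normal -0.975 0.064 -0.215
outer loop
vertex 1.539 -3.235 0.689
vertex 1.742 -3.249 -0.236
vertex 1.587 -4.06 0.227
endloop
endfacet
facet normal -0.116 0.134 -0.984
outer loop
vertex 1.742 -3.249 -0.236
vertex 2.677 -3.141 -0.332
vertex 2.29 -4.002 -0.403
endloop
endfacet
facet normal 0.683 -0.713 0.161
outer loop
vertex 2.427 -4.453 0.417
vertex 3.101 -3.885 0.071
vertex 2.898 -3.871 0.996
endloop
endfacet
facet normal 0.153 -0.756 0.636
outer loop
vertex 2.427 -4.453 0.417
vertex 2.898 -3.871 0.996
vertex 1.963 -3.979 1.092
endloop
endfacet
facet normal -0.458 -0.844 0.278
outer loop
vertex 2.427 -4.453 0.417
vertex 1.963 -3.979 1.092
vertex 1.587 -4.06 0.227
endloop
endfacet
facet normal -0.305 -0.855 -0.419
outer loop
vertex 2.427 -4.453 0.417
vertex 1.587 -4.06 0.227
vertex 2.29 -4.002 -0.403
endloop
endfacet
facet normal 0.399 -0.774 -0.492
outer loop
vertex 2.427 -4.453 0.417
vertex 2.29 -4.002 -0.403
vertex 3.101 -3.885 0.071
endloop
endfacet
facet normal 0.975 -0.064 0.215
outer loop
vertex 2.898 -3.871 0.996
vertex 3.101 -3.885 0.071
vertex 3.053 -3.06 0.533
endloop
endfacet
facet normal 0.116 -0.134 0.984
outer loop
vertex 1.963 -3.979 1.092
vertex 2.898 -3.871 0.996
vertex 2.35 -3.118 1.163
endloop
endfacet
facet normal -0.871 -0.277 0.405
outer loop
vertex 1.587 -4.06 0.227
vertex 1.963 -3.979 1.092
vertex 1.539 -3.235 0.689
endloop
endfacet
facet normal -0.624 -0.294 -0.724
outer loop
vertex 2.29 -4.002 -0.403
vertex 1.587 -4.06 0.227
vertex 1.742 -3.249 -0.236
endloop
endfacet
facet normal 0.515 -0.162 -0.842
outer loop
vertex 3.101 -3.885 0.071
vertex 2.29 -4.002 -0.403
vertex 2.677 -3.141 -0.332
endloop
endfacet

endsolid


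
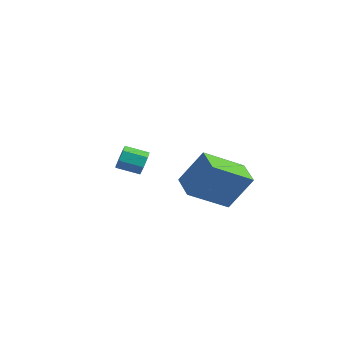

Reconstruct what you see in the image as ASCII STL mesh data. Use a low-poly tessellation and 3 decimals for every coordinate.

solid 
facet normal -0.392 -0.377 -0.839
outer loop
vertex 1.72 0.64 1.177
vertex 0.724 1.287 1.351
vertex 2.502 2.125 0.145
endloop
endfacet
facet normal 0.830 -0.538 -0.146
outer loop
vertex 3.176 2.773 1.589
vertex 1.72 0.64 1.177
vertex 2.502 2.125 0.145
endloop
endfacet
facet normal -0.392 -0.377 -0.839
outer loop
vertex 2.502 2.125 0.145
vertex 0.724 1.287 1.351
vertex 1.506 2.771 0.32
endloop
endfacet
facet normal 0.397 0.754 -0.524
outer loop
vertex 1.506 2.771 0.32
vertex 3.176 2.773 1.589
vertex 2.502 2.125 0.145
endloop
endfacet
facet normal -0.398 -0.753 0.524
outer loop
vertex 1.72 0.64 1.177
vertex 1.398 1.935 2.795
vertex 0.724 1.287 1.351
endloop
endfacet
facet normal 0.830 -0.538 -0.146
outer loop
vertex 2.394 1.289 2.62
vertex 1.72 0.64 1.177
vertex 3.176 2.773 1.589
endloop
endfacet
facet normal -0.397 -0.754 0.524
outer loop
vertex 2.394 1.289 2.62
vertex 1.398 1.935 2.795
vertex 1.72 0.64 1.177
endloop
endfacet
facet normal -0.830 0.539 0.146
outer loop
vertex 0.724 1.287 1.351
vertex 1.398 1.935 2.795
vertex 1.506 2.771 0.32
endloop
endfacet
facet normal 0.398 0.753 -0.524
outer loop
vertex 2.18 3.42 1.763
vertex 3.176 2.773 1.589
vertex 1.506 2.771 0.32
endloop
endfacet
facet normal -0.830 0.538 0.146
outer loop
vertex 1.506 2.771 0.32
vertex 1.398 1.935 2.795
vertex 2.18 3.42 1.763
endloop
endfacet
facet normal 0.391 0.377 0.839
outer loop
vertex 2.18 3.42 1.763
vertex 2.394 1.289 2.62
vertex 3.176 2.773 1.589
endloop
endfacet
facet normal 0.392 0.377 0.839
outer loop
vertex 1.398 1.935 2.795
vertex 2.394 1.289 2.62
vertex 2.18 3.42 1.763
endloop
endfacet
facet normal 0.777 0.545 -0.315
outer loop
vertex -1.803 2.38 1.227
vertex -2.094 2.508 0.73
vertex -2.093 2.802 1.241
endloop
endfacet
facet normal 0.274 0.157 0.949
outer loop
vertex -1.803 2.38 1.227
vertex -2.093 2.802 1.241
vertex -2.596 1.824 1.548
endloop
endfacet
facet normal 0.274 0.157 0.949
outer loop
vertex -2.596 1.824 1.548
vertex -2.093 2.802 1.241
vertex -2.886 2.246 1.562
endloop
endfacet
facet normal -0.778 -0.545 0.313
outer loop
vertex -2.596 1.824 1.548
vertex -2.886 2.246 1.562
vertex -2.886 1.952 1.05
endloop
endfacet
facet normal 0.778 0.544 -0.315
outer loop
vertex -2.093 2.802 1.241
vertex -2.094 2.508 0.73
vertex -2.383 3.002 0.87
endloop
endfacet
facet normal -0.272 0.742 0.613
outer loop
vertex -2.093 2.802 1.241
vertex -2.383 3.002 0.87
vertex -2.886 2.246 1.562
endloop
endfacet
facet normal -0.272 0.742 0.613
outer loop
vertex -2.886 2.246 1.562
vertex -2.383 3.002 0.87
vertex -3.176 2.446 1.191
endloop
endfacet
facet normal -0.777 -0.546 0.313
outer loop
vertex -2.886 2.246 1.562
vertex -3.176 2.446 1.191
vertex -2.886 1.952 1.05
endloop
endfacet
facet normal 0.778 0.544 -0.314
outer loop
vertex -2.383 3.002 0.87
vertex -2.094 2.508 0.73
vertex -2.455 2.83 0.393
endloop
endfacet
facet normal -0.613 0.768 -0.184
outer loop
vertex -2.383 3.002 0.87
vertex -2.455 2.83 0.393
vertex -3.176 2.446 1.191
endloop
endfacet
facet normal -0.613 0.768 -0.184
outer loop
vertex -3.176 2.446 1.191
vertex -2.455 2.83 0.393
vertex -3.248 2.274 0.714
endloop
endfacet
facet normal -0.777 -0.546 0.314
outer loop
vertex -3.176 2.446 1.191
vertex -3.248 2.274 0.714
vertex -2.886 1.952 1.05
endloop
endfacet
facet normal 0.778 0.545 -0.313
outer loop
vertex -2.455 2.83 0.393
vertex -2.094 2.508 0.73
vertex -2.255 2.416 0.17
endloop
endfacet
facet normal -0.493 0.216 -0.843
outer loop
vertex -2.455 2.83 0.393
vertex -2.255 2.416 0.17
vertex -3.248 2.274 0.714
endloop
endfacet
facet normal -0.493 0.218 -0.842
outer loop
vertex -3.248 2.274 0.714
vertex -2.255 2.416 0.17
vertex -3.048 1.86 0.49
endloop
endfacet
facet normal -0.777 -0.545 0.314
outer loop
vertex -3.248 2.274 0.714
vertex -3.048 1.86 0.49
vertex -2.886 1.952 1.05
endloop
endfacet
facet normal 0.778 0.545 -0.313
outer loop
vertex -2.255 2.416 0.17
vertex -2.094 2.508 0.73
vertex -1.933 2.07 0.368
endloop
endfacet
facet normal -0.001 -0.498 -0.867
outer loop
vertex -2.255 2.416 0.17
vertex -1.933 2.07 0.368
vertex -3.048 1.86 0.49
endloop
endfacet
facet normal -0.001 -0.498 -0.867
outer loop
vertex -3.048 1.86 0.49
vertex -1.933 2.07 0.368
vertex -2.726 1.515 0.688
endloop
endfacet
facet normal -0.777 -0.545 0.314
outer loop
vertex -3.048 1.86 0.49
vertex -2.726 1.515 0.688
vertex -2.886 1.952 1.05
endloop
endfacet
facet normal 0.777 0.545 -0.314
outer loop
vertex -1.933 2.07 0.368
vertex -2.094 2.508 0.73
vertex -1.732 2.055 0.839
endloop
endfacet
facet normal 0.491 -0.838 -0.236
outer loop
vertex -1.933 2.07 0.368
vertex -1.732 2.055 0.839
vertex -2.726 1.515 0.688
endloop
endfacet
facet normal 0.491 -0.838 -0.238
outer loop
vertex -2.726 1.515 0.688
vertex -1.732 2.055 0.839
vertex -2.525 1.499 1.159
endloop
endfacet
facet normal -0.778 -0.545 0.313
outer loop
vertex -2.726 1.515 0.688
vertex -2.525 1.499 1.159
vertex -2.886 1.952 1.05
endloop
endfacet
facet normal 0.777 0.545 -0.315
outer loop
vertex -1.732 2.055 0.839
vertex -2.094 2.508 0.73
vertex -1.803 2.38 1.227
endloop
endfacet
facet normal 0.613 -0.547 0.570
outer loop
vertex -1.732 2.055 0.839
vertex -1.803 2.38 1.227
vertex -2.525 1.499 1.159
endloop
endfacet
facet normal 0.614 -0.547 0.569
outer loop
vertex -2.525 1.499 1.159
vertex -1.803 2.38 1.227
vertex -2.596 1.824 1.548
endloop
endfacet
facet normal -0.778 -0.545 0.313
outer loop
vertex -2.525 1.499 1.159
vertex -2.596 1.824 1.548
vertex -2.886 1.952 1.05
endloop
endfacet

endsolid


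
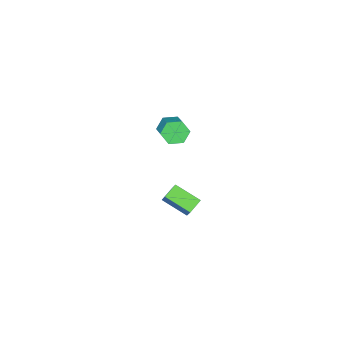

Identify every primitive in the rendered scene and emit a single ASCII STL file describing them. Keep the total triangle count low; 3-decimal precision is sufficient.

solid 
facet normal -0.535 -0.687 -0.491
outer loop
vertex 4.021 -3.191 2.663
vertex 3.465 -3.208 3.293
vertex 3.361 -2.671 2.655
endloop
endfacet
facet normal 0.311 0.381 -0.871
outer loop
vertex 4.021 -3.191 2.663
vertex 3.361 -2.671 2.655
vertex 4.951 -1.995 3.518
endloop
endfacet
facet normal 0.311 0.381 -0.871
outer loop
vertex 4.951 -1.995 3.518
vertex 3.361 -2.671 2.655
vertex 4.291 -1.475 3.51
endloop
endfacet
facet normal 0.535 0.687 0.492
outer loop
vertex 4.951 -1.995 3.518
vertex 4.291 -1.475 3.51
vertex 4.395 -2.012 4.147
endloop
endfacet
facet normal -0.534 -0.688 -0.492
outer loop
vertex 3.361 -2.671 2.655
vertex 3.465 -3.208 3.293
vertex 2.805 -2.689 3.284
endloop
endfacet
facet normal -0.526 0.726 -0.444
outer loop
vertex 3.361 -2.671 2.655
vertex 2.805 -2.689 3.284
vertex 4.291 -1.475 3.51
endloop
endfacet
facet normal -0.525 0.726 -0.445
outer loop
vertex 4.291 -1.475 3.51
vertex 2.805 -2.689 3.284
vertex 3.735 -1.492 4.139
endloop
endfacet
facet normal 0.535 0.687 0.492
outer loop
vertex 4.291 -1.475 3.51
vertex 3.735 -1.492 4.139
vertex 4.395 -2.012 4.147
endloop
endfacet
facet normal -0.534 -0.688 -0.491
outer loop
vertex 2.805 -2.689 3.284
vertex 3.465 -3.208 3.293
vertex 2.909 -3.225 3.922
endloop
endfacet
facet normal -0.836 0.345 0.426
outer loop
vertex 2.805 -2.689 3.284
vertex 2.909 -3.225 3.922
vertex 3.735 -1.492 4.139
endloop
endfacet
facet normal -0.836 0.345 0.427
outer loop
vertex 3.735 -1.492 4.139
vertex 2.909 -3.225 3.922
vertex 3.839 -2.029 4.777
endloop
endfacet
facet normal 0.535 0.687 0.491
outer loop
vertex 3.735 -1.492 4.139
vertex 3.839 -2.029 4.777
vertex 4.395 -2.012 4.147
endloop
endfacet
facet normal -0.535 -0.687 -0.492
outer loop
vertex 2.909 -3.225 3.922
vertex 3.465 -3.208 3.293
vertex 3.569 -3.745 3.93
endloop
endfacet
facet normal -0.311 -0.381 0.871
outer loop
vertex 2.909 -3.225 3.922
vertex 3.569 -3.745 3.93
vertex 3.839 -2.029 4.777
endloop
endfacet
facet normal -0.311 -0.381 0.871
outer loop
vertex 3.839 -2.029 4.777
vertex 3.569 -3.745 3.93
vertex 4.499 -2.549 4.785
endloop
endfacet
facet normal 0.535 0.687 0.491
outer loop
vertex 3.839 -2.029 4.777
vertex 4.499 -2.549 4.785
vertex 4.395 -2.012 4.147
endloop
endfacet
facet normal -0.535 -0.687 -0.492
outer loop
vertex 3.569 -3.745 3.93
vertex 3.465 -3.208 3.293
vertex 4.125 -3.728 3.301
endloop
endfacet
facet normal 0.525 -0.726 0.444
outer loop
vertex 3.569 -3.745 3.93
vertex 4.125 -3.728 3.301
vertex 4.499 -2.549 4.785
endloop
endfacet
facet normal 0.526 -0.726 0.444
outer loop
vertex 4.499 -2.549 4.785
vertex 4.125 -3.728 3.301
vertex 5.055 -2.531 4.156
endloop
endfacet
facet normal 0.534 0.688 0.492
outer loop
vertex 4.499 -2.549 4.785
vertex 5.055 -2.531 4.156
vertex 4.395 -2.012 4.147
endloop
endfacet
facet normal -0.535 -0.687 -0.491
outer loop
vertex 4.125 -3.728 3.301
vertex 3.465 -3.208 3.293
vertex 4.021 -3.191 2.663
endloop
endfacet
facet normal 0.836 -0.345 -0.427
outer loop
vertex 4.125 -3.728 3.301
vertex 4.021 -3.191 2.663
vertex 5.055 -2.531 4.156
endloop
endfacet
facet normal 0.836 -0.345 -0.426
outer loop
vertex 5.055 -2.531 4.156
vertex 4.021 -3.191 2.663
vertex 4.951 -1.995 3.518
endloop
endfacet
facet normal 0.534 0.688 0.491
outer loop
vertex 5.055 -2.531 4.156
vertex 4.951 -1.995 3.518
vertex 4.395 -2.012 4.147
endloop
endfacet
facet normal -0.336 -0.511 -0.791
outer loop
vertex 3.337 -4.073 -3.937
vertex 2.387 -4.134 -3.494
vertex 2.864 -2.521 -4.739
endloop
endfacet
facet normal 0.905 0.058 -0.421
outer loop
vertex 3.293 -1.866 -3.726
vertex 3.337 -4.073 -3.937
vertex 2.864 -2.521 -4.739
endloop
endfacet
facet normal -0.336 -0.511 -0.791
outer loop
vertex 2.864 -2.521 -4.739
vertex 2.387 -4.134 -3.494
vertex 1.914 -2.582 -4.296
endloop
endfacet
facet normal -0.262 0.857 -0.443
outer loop
vertex 1.914 -2.582 -4.296
vertex 3.293 -1.866 -3.726
vertex 2.864 -2.521 -4.739
endloop
endfacet
facet normal 0.262 -0.857 0.443
outer loop
vertex 3.337 -4.073 -3.937
vertex 2.816 -3.479 -2.481
vertex 2.387 -4.134 -3.494
endloop
endfacet
facet normal 0.905 0.058 -0.421
outer loop
vertex 3.766 -3.418 -2.924
vertex 3.337 -4.073 -3.937
vertex 3.293 -1.866 -3.726
endloop
endfacet
facet normal 0.262 -0.857 0.443
outer loop
vertex 3.766 -3.418 -2.924
vertex 2.816 -3.479 -2.481
vertex 3.337 -4.073 -3.937
endloop
endfacet
facet normal -0.905 -0.058 0.421
outer loop
vertex 2.387 -4.134 -3.494
vertex 2.816 -3.479 -2.481
vertex 1.914 -2.582 -4.296
endloop
endfacet
facet normal -0.262 0.857 -0.443
outer loop
vertex 2.343 -1.927 -3.283
vertex 3.293 -1.866 -3.726
vertex 1.914 -2.582 -4.296
endloop
endfacet
facet normal -0.905 -0.058 0.421
outer loop
vertex 1.914 -2.582 -4.296
vertex 2.816 -3.479 -2.481
vertex 2.343 -1.927 -3.283
endloop
endfacet
facet normal 0.336 0.511 0.791
outer loop
vertex 2.343 -1.927 -3.283
vertex 3.766 -3.418 -2.924
vertex 3.293 -1.866 -3.726
endloop
endfacet
facet normal 0.336 0.511 0.791
outer loop
vertex 2.816 -3.479 -2.481
vertex 3.766 -3.418 -2.924
vertex 2.343 -1.927 -3.283
endloop
endfacet

endsolid


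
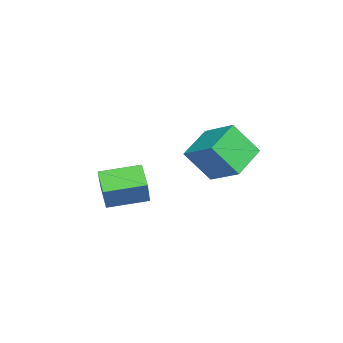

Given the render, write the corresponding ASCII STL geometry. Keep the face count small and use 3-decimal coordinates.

solid 
facet normal -0.799 -0.374 0.471
outer loop
vertex -0.491 -4.043 -1.542
vertex -1.234 -2.07 -1.237
vertex -1.343 -4.131 -3.056
endloop
endfacet
facet normal 0.350 -0.926 -0.143
outer loop
vertex -0.146 -3.57 -3.763
vertex -0.491 -4.043 -1.542
vertex -1.343 -4.131 -3.056
endloop
endfacet
facet normal -0.799 -0.374 0.472
outer loop
vertex -1.343 -4.131 -3.056
vertex -1.234 -2.07 -1.237
vertex -2.087 -2.158 -2.751
endloop
endfacet
facet normal -0.490 -0.050 -0.870
outer loop
vertex -2.087 -2.158 -2.751
vertex -0.146 -3.57 -3.763
vertex -1.343 -4.131 -3.056
endloop
endfacet
facet normal 0.490 0.050 0.870
outer loop
vertex -0.491 -4.043 -1.542
vertex -0.037 -1.509 -1.944
vertex -1.234 -2.07 -1.237
endloop
endfacet
facet normal 0.349 -0.926 -0.143
outer loop
vertex 0.707 -3.482 -2.249
vertex -0.491 -4.043 -1.542
vertex -0.146 -3.57 -3.763
endloop
endfacet
facet normal 0.490 0.050 0.870
outer loop
vertex 0.707 -3.482 -2.249
vertex -0.037 -1.509 -1.944
vertex -0.491 -4.043 -1.542
endloop
endfacet
facet normal -0.349 0.926 0.143
outer loop
vertex -1.234 -2.07 -1.237
vertex -0.037 -1.509 -1.944
vertex -2.087 -2.158 -2.751
endloop
endfacet
facet normal -0.490 -0.050 -0.870
outer loop
vertex -0.889 -1.597 -3.458
vertex -0.146 -3.57 -3.763
vertex -2.087 -2.158 -2.751
endloop
endfacet
facet normal -0.349 0.926 0.143
outer loop
vertex -2.087 -2.158 -2.751
vertex -0.037 -1.509 -1.944
vertex -0.889 -1.597 -3.458
endloop
endfacet
facet normal 0.799 0.374 -0.472
outer loop
vertex -0.889 -1.597 -3.458
vertex 0.707 -3.482 -2.249
vertex -0.146 -3.57 -3.763
endloop
endfacet
facet normal 0.799 0.374 -0.471
outer loop
vertex -0.037 -1.509 -1.944
vertex 0.707 -3.482 -2.249
vertex -0.889 -1.597 -3.458
endloop
endfacet
facet normal -0.875 0.329 0.355
outer loop
vertex -1.283 0.982 1.312
vertex -0.311 2.478 2.322
vertex -1.485 2.228 -0.341
endloop
endfacet
facet normal -0.474 -0.730 -0.492
outer loop
vertex 0.291 1.562 -1.062
vertex -1.283 0.982 1.312
vertex -1.485 2.228 -0.341
endloop
endfacet
facet normal -0.875 0.328 0.355
outer loop
vertex -1.485 2.228 -0.341
vertex -0.311 2.478 2.322
vertex -0.514 3.725 0.669
endloop
endfacet
facet normal -0.098 0.599 -0.794
outer loop
vertex -0.514 3.725 0.669
vertex 0.291 1.562 -1.062
vertex -1.485 2.228 -0.341
endloop
endfacet
facet normal 0.098 -0.600 0.794
outer loop
vertex -1.283 0.982 1.312
vertex 1.465 1.812 1.601
vertex -0.311 2.478 2.322
endloop
endfacet
facet normal -0.474 -0.730 -0.493
outer loop
vertex 0.494 0.315 0.591
vertex -1.283 0.982 1.312
vertex 0.291 1.562 -1.062
endloop
endfacet
facet normal 0.097 -0.599 0.795
outer loop
vertex 0.494 0.315 0.591
vertex 1.465 1.812 1.601
vertex -1.283 0.982 1.312
endloop
endfacet
facet normal 0.474 0.730 0.493
outer loop
vertex -0.311 2.478 2.322
vertex 1.465 1.812 1.601
vertex -0.514 3.725 0.669
endloop
endfacet
facet normal -0.097 0.600 -0.794
outer loop
vertex 1.263 3.058 -0.052
vertex 0.291 1.562 -1.062
vertex -0.514 3.725 0.669
endloop
endfacet
facet normal 0.474 0.730 0.492
outer loop
vertex -0.514 3.725 0.669
vertex 1.465 1.812 1.601
vertex 1.263 3.058 -0.052
endloop
endfacet
facet normal 0.875 -0.329 -0.355
outer loop
vertex 1.263 3.058 -0.052
vertex 0.494 0.315 0.591
vertex 0.291 1.562 -1.062
endloop
endfacet
facet normal 0.875 -0.329 -0.355
outer loop
vertex 1.465 1.812 1.601
vertex 0.494 0.315 0.591
vertex 1.263 3.058 -0.052
endloop
endfacet

endsolid


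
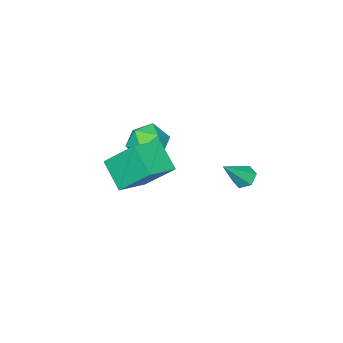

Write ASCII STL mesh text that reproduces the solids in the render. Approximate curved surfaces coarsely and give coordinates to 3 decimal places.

solid 
facet normal -0.954 0.047 -0.297
outer loop
vertex 2.175 -1.836 3.983
vertex 2.569 -0.618 2.91
vertex 2.559 -3.243 2.528
endloop
endfacet
facet normal -0.236 -0.729 0.643
outer loop
vertex 4.171 -3.322 3.03
vertex 2.175 -1.836 3.983
vertex 2.559 -3.243 2.528
endloop
endfacet
facet normal -0.954 0.047 -0.298
outer loop
vertex 2.559 -3.243 2.528
vertex 2.569 -0.618 2.91
vertex 2.954 -2.025 1.455
endloop
endfacet
facet normal 0.187 -0.683 -0.706
outer loop
vertex 2.954 -2.025 1.455
vertex 4.171 -3.322 3.03
vertex 2.559 -3.243 2.528
endloop
endfacet
facet normal -0.187 0.683 0.706
outer loop
vertex 2.175 -1.836 3.983
vertex 4.181 -0.697 3.412
vertex 2.569 -0.618 2.91
endloop
endfacet
facet normal -0.236 -0.729 0.643
outer loop
vertex 3.786 -1.915 4.485
vertex 2.175 -1.836 3.983
vertex 4.171 -3.322 3.03
endloop
endfacet
facet normal -0.187 0.683 0.706
outer loop
vertex 3.786 -1.915 4.485
vertex 4.181 -0.697 3.412
vertex 2.175 -1.836 3.983
endloop
endfacet
facet normal 0.236 0.729 -0.643
outer loop
vertex 2.569 -0.618 2.91
vertex 4.181 -0.697 3.412
vertex 2.954 -2.025 1.455
endloop
endfacet
facet normal 0.187 -0.683 -0.706
outer loop
vertex 4.565 -2.104 1.957
vertex 4.171 -3.322 3.03
vertex 2.954 -2.025 1.455
endloop
endfacet
facet normal 0.236 0.729 -0.643
outer loop
vertex 2.954 -2.025 1.455
vertex 4.181 -0.697 3.412
vertex 4.565 -2.104 1.957
endloop
endfacet
facet normal 0.954 -0.047 0.297
outer loop
vertex 4.565 -2.104 1.957
vertex 3.786 -1.915 4.485
vertex 4.171 -3.322 3.03
endloop
endfacet
facet normal 0.954 -0.047 0.297
outer loop
vertex 4.181 -0.697 3.412
vertex 3.786 -1.915 4.485
vertex 4.565 -2.104 1.957
endloop
endfacet
facet normal 0.454 0.843 0.289
outer loop
vertex 1.419 -2.308 2.523
vertex 1.366 -2.63 3.545
vertex 2.219 -2.884 2.946
endloop
endfacet
facet normal 0.663 0.653 -0.365
outer loop
vertex 1.419 -2.308 2.523
vertex 2.219 -2.884 2.946
vertex 1.876 -3.092 1.951
endloop
endfacet
facet normal 0.084 0.619 -0.781
outer loop
vertex 1.419 -2.308 2.523
vertex 1.876 -3.092 1.951
vertex 0.81 -2.967 1.936
endloop
endfacet
facet normal -0.483 0.787 -0.383
outer loop
vertex 1.419 -2.308 2.523
vertex 0.81 -2.967 1.936
vertex 0.496 -2.681 2.92
endloop
endfacet
facet normal -0.254 0.926 0.279
outer loop
vertex 1.419 -2.308 2.523
vertex 0.496 -2.681 2.92
vertex 1.366 -2.63 3.545
endloop
endfacet
facet normal 0.946 -0.003 -0.325
outer loop
vertex 1.876 -3.092 1.951
vertex 2.219 -2.884 2.946
vertex 2.104 -3.899 2.62
endloop
endfacet
facet normal 0.606 0.306 0.734
outer loop
vertex 2.219 -2.884 2.946
vertex 1.366 -2.63 3.545
vertex 1.79 -3.613 3.604
endloop
endfacet
facet normal -0.541 0.441 0.716
outer loop
vertex 1.366 -2.63 3.545
vertex 0.496 -2.681 2.92
vertex 0.724 -3.488 3.589
endloop
endfacet
facet normal -0.910 0.217 -0.353
outer loop
vertex 0.496 -2.681 2.92
vertex 0.81 -2.967 1.936
vertex 0.381 -3.696 2.594
endloop
endfacet
facet normal 0.007 -0.057 -0.998
outer loop
vertex 0.81 -2.967 1.936
vertex 1.876 -3.092 1.951
vertex 1.234 -3.95 1.995
endloop
endfacet
facet normal 0.483 -0.787 0.383
outer loop
vertex 1.181 -4.272 3.017
vertex 2.104 -3.899 2.62
vertex 1.79 -3.613 3.604
endloop
endfacet
facet normal -0.084 -0.619 0.781
outer loop
vertex 1.181 -4.272 3.017
vertex 1.79 -3.613 3.604
vertex 0.724 -3.488 3.589
endloop
endfacet
facet normal -0.663 -0.653 0.365
outer loop
vertex 1.181 -4.272 3.017
vertex 0.724 -3.488 3.589
vertex 0.381 -3.696 2.594
endloop
endfacet
facet normal -0.454 -0.843 -0.289
outer loop
vertex 1.181 -4.272 3.017
vertex 0.381 -3.696 2.594
vertex 1.234 -3.95 1.995
endloop
endfacet
facet normal 0.254 -0.926 -0.279
outer loop
vertex 1.181 -4.272 3.017
vertex 1.234 -3.95 1.995
vertex 2.104 -3.899 2.62
endloop
endfacet
facet normal 0.910 -0.217 0.353
outer loop
vertex 1.79 -3.613 3.604
vertex 2.104 -3.899 2.62
vertex 2.219 -2.884 2.946
endloop
endfacet
facet normal -0.007 0.057 0.998
outer loop
vertex 0.724 -3.488 3.589
vertex 1.79 -3.613 3.604
vertex 1.366 -2.63 3.545
endloop
endfacet
facet normal -0.946 0.003 0.325
outer loop
vertex 0.381 -3.696 2.594
vertex 0.724 -3.488 3.589
vertex 0.496 -2.681 2.92
endloop
endfacet
facet normal -0.606 -0.306 -0.734
outer loop
vertex 1.234 -3.95 1.995
vertex 0.381 -3.696 2.594
vertex 0.81 -2.967 1.936
endloop
endfacet
facet normal 0.541 -0.441 -0.716
outer loop
vertex 2.104 -3.899 2.62
vertex 1.234 -3.95 1.995
vertex 1.876 -3.092 1.951
endloop
endfacet
facet normal -0.680 0.167 -0.714
outer loop
vertex 2.063 2.433 2.856
vertex 1.609 2.358 3.271
vertex 1.85 2.921 3.173
endloop
endfacet
facet normal 0.826 0.512 -0.234
outer loop
vertex 2.063 2.433 2.856
vertex 1.85 2.921 3.173
vertex 2.731 2.082 4.449
endloop
endfacet
facet normal -0.681 0.167 -0.713
outer loop
vertex 1.85 2.921 3.173
vertex 1.609 2.358 3.271
vertex 1.396 2.846 3.589
endloop
endfacet
facet normal 0.235 0.879 0.415
outer loop
vertex 1.85 2.921 3.173
vertex 1.396 2.846 3.589
vertex 2.731 2.082 4.449
endloop
endfacet
facet normal -0.680 0.168 -0.714
outer loop
vertex 1.396 2.846 3.589
vertex 1.609 2.358 3.271
vertex 1.155 2.283 3.686
endloop
endfacet
facet normal -0.381 0.313 0.870
outer loop
vertex 1.396 2.846 3.589
vertex 1.155 2.283 3.686
vertex 2.731 2.082 4.449
endloop
endfacet
facet normal -0.680 0.167 -0.714
outer loop
vertex 1.155 2.283 3.686
vertex 1.609 2.358 3.271
vertex 1.368 1.795 3.369
endloop
endfacet
facet normal -0.406 -0.616 0.675
outer loop
vertex 1.155 2.283 3.686
vertex 1.368 1.795 3.369
vertex 2.731 2.082 4.449
endloop
endfacet
facet normal -0.680 0.167 -0.714
outer loop
vertex 1.368 1.795 3.369
vertex 1.609 2.358 3.271
vertex 1.822 1.87 2.954
endloop
endfacet
facet normal 0.186 -0.982 0.026
outer loop
vertex 1.368 1.795 3.369
vertex 1.822 1.87 2.954
vertex 2.731 2.082 4.449
endloop
endfacet
facet normal -0.680 0.167 -0.714
outer loop
vertex 1.822 1.87 2.954
vertex 1.609 2.358 3.271
vertex 2.063 2.433 2.856
endloop
endfacet
facet normal 0.801 -0.418 -0.428
outer loop
vertex 1.822 1.87 2.954
vertex 2.063 2.433 2.856
vertex 2.731 2.082 4.449
endloop
endfacet

endsolid


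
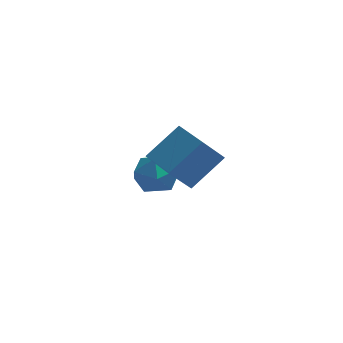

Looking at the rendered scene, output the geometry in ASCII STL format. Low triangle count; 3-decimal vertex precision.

solid 
facet normal -0.981 0.049 0.189
outer loop
vertex -2.593 1.413 -3.854
vertex -2.457 0.65 -2.954
vertex -2.362 1.818 -2.762
endloop
endfacet
facet normal -0.744 0.662 -0.088
outer loop
vertex -2.593 1.413 -3.854
vertex -2.362 1.818 -2.762
vertex -1.82 2.302 -3.702
endloop
endfacet
facet normal -0.454 0.519 -0.724
outer loop
vertex -2.593 1.413 -3.854
vertex -1.82 2.302 -3.702
vertex -1.58 1.433 -4.475
endloop
endfacet
facet normal -0.511 -0.183 -0.840
outer loop
vertex -2.593 1.413 -3.854
vertex -1.58 1.433 -4.475
vertex -1.974 0.412 -4.013
endloop
endfacet
facet normal -0.837 -0.474 -0.275
outer loop
vertex -2.593 1.413 -3.854
vertex -1.974 0.412 -4.013
vertex -2.457 0.65 -2.954
endloop
endfacet
facet normal -0.229 0.913 0.338
outer loop
vertex -1.82 2.302 -3.702
vertex -2.362 1.818 -2.762
vertex -1.206 2.088 -2.707
endloop
endfacet
facet normal -0.612 -0.080 0.787
outer loop
vertex -2.362 1.818 -2.762
vertex -2.457 0.65 -2.954
vertex -1.6 1.067 -2.245
endloop
endfacet
facet normal -0.379 -0.925 0.035
outer loop
vertex -2.457 0.65 -2.954
vertex -1.974 0.412 -4.013
vertex -1.36 0.198 -3.018
endloop
endfacet
facet normal 0.148 -0.455 -0.878
outer loop
vertex -1.974 0.412 -4.013
vertex -1.58 1.433 -4.475
vertex -0.818 0.682 -3.958
endloop
endfacet
facet normal 0.240 0.681 -0.691
outer loop
vertex -1.58 1.433 -4.475
vertex -1.82 2.302 -3.702
vertex -0.723 1.85 -3.766
endloop
endfacet
facet normal 0.511 0.183 0.840
outer loop
vertex -0.587 1.087 -2.866
vertex -1.206 2.088 -2.707
vertex -1.6 1.067 -2.245
endloop
endfacet
facet normal 0.454 -0.519 0.724
outer loop
vertex -0.587 1.087 -2.866
vertex -1.6 1.067 -2.245
vertex -1.36 0.198 -3.018
endloop
endfacet
facet normal 0.744 -0.662 0.088
outer loop
vertex -0.587 1.087 -2.866
vertex -1.36 0.198 -3.018
vertex -0.818 0.682 -3.958
endloop
endfacet
facet normal 0.981 -0.049 -0.189
outer loop
vertex -0.587 1.087 -2.866
vertex -0.818 0.682 -3.958
vertex -0.723 1.85 -3.766
endloop
endfacet
facet normal 0.837 0.474 0.275
outer loop
vertex -0.587 1.087 -2.866
vertex -0.723 1.85 -3.766
vertex -1.206 2.088 -2.707
endloop
endfacet
facet normal -0.148 0.455 0.878
outer loop
vertex -1.6 1.067 -2.245
vertex -1.206 2.088 -2.707
vertex -2.362 1.818 -2.762
endloop
endfacet
facet normal -0.240 -0.681 0.691
outer loop
vertex -1.36 0.198 -3.018
vertex -1.6 1.067 -2.245
vertex -2.457 0.65 -2.954
endloop
endfacet
facet normal 0.229 -0.913 -0.338
outer loop
vertex -0.818 0.682 -3.958
vertex -1.36 0.198 -3.018
vertex -1.974 0.412 -4.013
endloop
endfacet
facet normal 0.612 0.080 -0.787
outer loop
vertex -0.723 1.85 -3.766
vertex -0.818 0.682 -3.958
vertex -1.58 1.433 -4.475
endloop
endfacet
facet normal 0.379 0.925 -0.035
outer loop
vertex -1.206 2.088 -2.707
vertex -0.723 1.85 -3.766
vertex -1.82 2.302 -3.702
endloop
endfacet
facet normal -0.482 -0.440 0.758
outer loop
vertex 1.175 -3.772 1.886
vertex -0.002 -2.385 1.943
vertex -0.043 -4.75 0.543
endloop
endfacet
facet normal 0.647 -0.762 -0.031
outer loop
vertex 0.762 -4.015 -0.723
vertex 1.175 -3.772 1.886
vertex -0.043 -4.75 0.543
endloop
endfacet
facet normal -0.482 -0.440 0.758
outer loop
vertex -0.043 -4.75 0.543
vertex -0.002 -2.385 1.943
vertex -1.22 -3.363 0.6
endloop
endfacet
facet normal -0.591 -0.475 -0.652
outer loop
vertex -1.22 -3.363 0.6
vertex 0.762 -4.015 -0.723
vertex -0.043 -4.75 0.543
endloop
endfacet
facet normal 0.591 0.475 0.652
outer loop
vertex 1.175 -3.772 1.886
vertex 0.803 -1.65 0.677
vertex -0.002 -2.385 1.943
endloop
endfacet
facet normal 0.647 -0.762 -0.031
outer loop
vertex 1.98 -3.037 0.62
vertex 1.175 -3.772 1.886
vertex 0.762 -4.015 -0.723
endloop
endfacet
facet normal 0.591 0.475 0.652
outer loop
vertex 1.98 -3.037 0.62
vertex 0.803 -1.65 0.677
vertex 1.175 -3.772 1.886
endloop
endfacet
facet normal -0.647 0.762 0.031
outer loop
vertex -0.002 -2.385 1.943
vertex 0.803 -1.65 0.677
vertex -1.22 -3.363 0.6
endloop
endfacet
facet normal -0.591 -0.475 -0.652
outer loop
vertex -0.415 -2.628 -0.666
vertex 0.762 -4.015 -0.723
vertex -1.22 -3.363 0.6
endloop
endfacet
facet normal -0.647 0.762 0.031
outer loop
vertex -1.22 -3.363 0.6
vertex 0.803 -1.65 0.677
vertex -0.415 -2.628 -0.666
endloop
endfacet
facet normal 0.482 0.440 -0.758
outer loop
vertex -0.415 -2.628 -0.666
vertex 1.98 -3.037 0.62
vertex 0.762 -4.015 -0.723
endloop
endfacet
facet normal 0.482 0.440 -0.758
outer loop
vertex 0.803 -1.65 0.677
vertex 1.98 -3.037 0.62
vertex -0.415 -2.628 -0.666
endloop
endfacet

endsolid


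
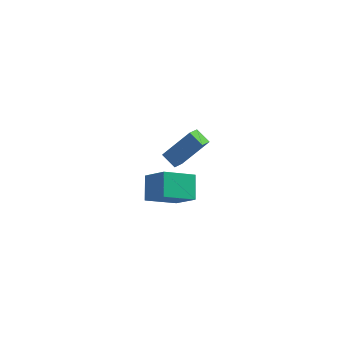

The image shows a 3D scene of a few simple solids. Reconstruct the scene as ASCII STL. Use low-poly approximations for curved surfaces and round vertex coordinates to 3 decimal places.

solid 
facet normal -0.589 0.427 -0.686
outer loop
vertex -0.26 3.961 -2.728
vertex 1.424 4.731 -3.696
vertex -0.172 2.632 -3.632
endloop
endfacet
facet normal -0.806 -0.369 0.463
outer loop
vertex 0.936 1.829 -2.344
vertex -0.26 3.961 -2.728
vertex -0.172 2.632 -3.632
endloop
endfacet
facet normal -0.590 0.428 -0.685
outer loop
vertex -0.172 2.632 -3.632
vertex 1.424 4.731 -3.696
vertex 1.512 3.402 -4.601
endloop
endfacet
facet normal 0.054 -0.826 -0.562
outer loop
vertex 1.512 3.402 -4.601
vertex 0.936 1.829 -2.344
vertex -0.172 2.632 -3.632
endloop
endfacet
facet normal -0.055 0.826 0.562
outer loop
vertex -0.26 3.961 -2.728
vertex 2.532 3.928 -2.408
vertex 1.424 4.731 -3.696
endloop
endfacet
facet normal -0.806 -0.369 0.463
outer loop
vertex 0.848 3.158 -1.439
vertex -0.26 3.961 -2.728
vertex 0.936 1.829 -2.344
endloop
endfacet
facet normal -0.055 0.826 0.561
outer loop
vertex 0.848 3.158 -1.439
vertex 2.532 3.928 -2.408
vertex -0.26 3.961 -2.728
endloop
endfacet
facet normal 0.806 0.369 -0.463
outer loop
vertex 1.424 4.731 -3.696
vertex 2.532 3.928 -2.408
vertex 1.512 3.402 -4.601
endloop
endfacet
facet normal 0.055 -0.826 -0.561
outer loop
vertex 2.62 2.599 -3.312
vertex 0.936 1.829 -2.344
vertex 1.512 3.402 -4.601
endloop
endfacet
facet normal 0.806 0.368 -0.463
outer loop
vertex 1.512 3.402 -4.601
vertex 2.532 3.928 -2.408
vertex 2.62 2.599 -3.312
endloop
endfacet
facet normal 0.589 -0.428 0.685
outer loop
vertex 2.62 2.599 -3.312
vertex 0.848 3.158 -1.439
vertex 0.936 1.829 -2.344
endloop
endfacet
facet normal 0.590 -0.427 0.685
outer loop
vertex 2.532 3.928 -2.408
vertex 0.848 3.158 -1.439
vertex 2.62 2.599 -3.312
endloop
endfacet
facet normal -0.651 -0.200 -0.733
outer loop
vertex 1.67 -0.067 2.388
vertex 0.974 0.499 2.852
vertex 2.001 0.769 1.866
endloop
endfacet
facet normal 0.690 -0.560 -0.459
outer loop
vertex 3.406 1.201 3.448
vertex 1.67 -0.067 2.388
vertex 2.001 0.769 1.866
endloop
endfacet
facet normal -0.651 -0.200 -0.733
outer loop
vertex 2.001 0.769 1.866
vertex 0.974 0.499 2.852
vertex 1.305 1.335 2.33
endloop
endfacet
facet normal 0.319 0.804 -0.502
outer loop
vertex 1.305 1.335 2.33
vertex 3.406 1.201 3.448
vertex 2.001 0.769 1.866
endloop
endfacet
facet normal -0.319 -0.804 0.502
outer loop
vertex 1.67 -0.067 2.388
vertex 2.379 0.931 4.434
vertex 0.974 0.499 2.852
endloop
endfacet
facet normal 0.690 -0.560 -0.459
outer loop
vertex 3.075 0.365 3.97
vertex 1.67 -0.067 2.388
vertex 3.406 1.201 3.448
endloop
endfacet
facet normal -0.319 -0.804 0.502
outer loop
vertex 3.075 0.365 3.97
vertex 2.379 0.931 4.434
vertex 1.67 -0.067 2.388
endloop
endfacet
facet normal -0.690 0.560 0.459
outer loop
vertex 0.974 0.499 2.852
vertex 2.379 0.931 4.434
vertex 1.305 1.335 2.33
endloop
endfacet
facet normal 0.319 0.804 -0.502
outer loop
vertex 2.71 1.767 3.912
vertex 3.406 1.201 3.448
vertex 1.305 1.335 2.33
endloop
endfacet
facet normal -0.690 0.560 0.459
outer loop
vertex 1.305 1.335 2.33
vertex 2.379 0.931 4.434
vertex 2.71 1.767 3.912
endloop
endfacet
facet normal 0.651 0.200 0.733
outer loop
vertex 2.71 1.767 3.912
vertex 3.075 0.365 3.97
vertex 3.406 1.201 3.448
endloop
endfacet
facet normal 0.651 0.200 0.733
outer loop
vertex 2.379 0.931 4.434
vertex 3.075 0.365 3.97
vertex 2.71 1.767 3.912
endloop
endfacet

endsolid
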